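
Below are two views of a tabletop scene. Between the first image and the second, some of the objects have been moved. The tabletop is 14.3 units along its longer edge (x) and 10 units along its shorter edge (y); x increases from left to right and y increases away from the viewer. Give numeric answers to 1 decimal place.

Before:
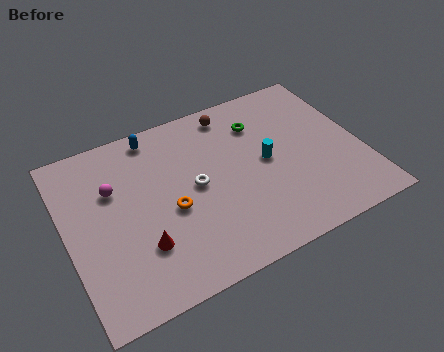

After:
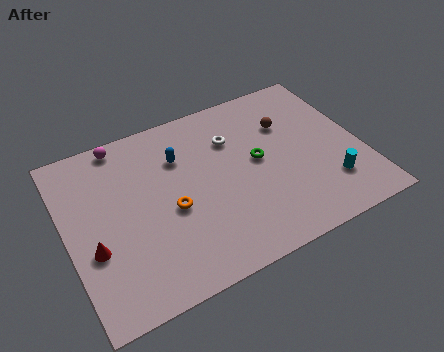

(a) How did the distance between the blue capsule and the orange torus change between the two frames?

-1.7

Before: roughly 4.6 units apart; after: 2.9. That's 1.7 units closer together.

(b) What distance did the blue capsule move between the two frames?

2.1

The blue capsule moved from about (4.7, 8.9) to (5.7, 7.1), a distance of √(1.0² + 1.8²) ≈ 2.1.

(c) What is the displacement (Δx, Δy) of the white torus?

(2.1, 2.0)

From the two frames, the white torus sits at roughly (6.2, 5.1) before and (8.3, 7.1) after.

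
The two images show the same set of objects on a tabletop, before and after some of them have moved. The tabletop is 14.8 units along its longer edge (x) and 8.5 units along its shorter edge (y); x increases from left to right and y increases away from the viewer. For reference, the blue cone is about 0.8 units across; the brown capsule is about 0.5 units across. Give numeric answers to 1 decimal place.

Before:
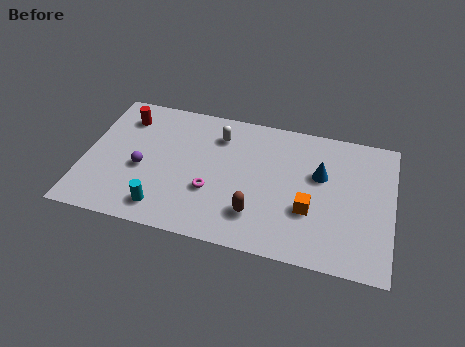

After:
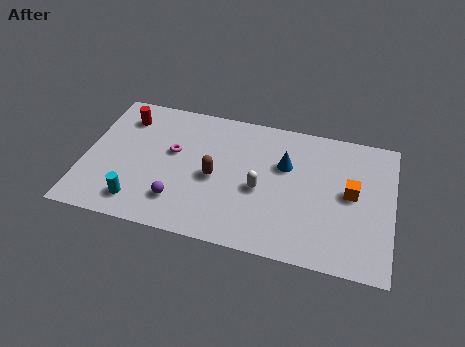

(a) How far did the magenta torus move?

2.8

The magenta torus moved from about (6.2, 3.0) to (4.2, 5.0), a distance of √(2.0² + 2.0²) ≈ 2.8.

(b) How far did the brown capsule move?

2.8

The brown capsule moved from about (8.4, 2.1) to (6.3, 3.9), a distance of √(2.1² + 1.8²) ≈ 2.8.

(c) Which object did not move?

the red cylinder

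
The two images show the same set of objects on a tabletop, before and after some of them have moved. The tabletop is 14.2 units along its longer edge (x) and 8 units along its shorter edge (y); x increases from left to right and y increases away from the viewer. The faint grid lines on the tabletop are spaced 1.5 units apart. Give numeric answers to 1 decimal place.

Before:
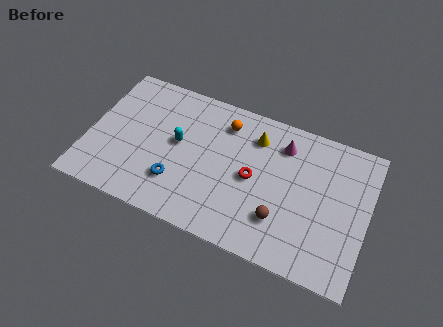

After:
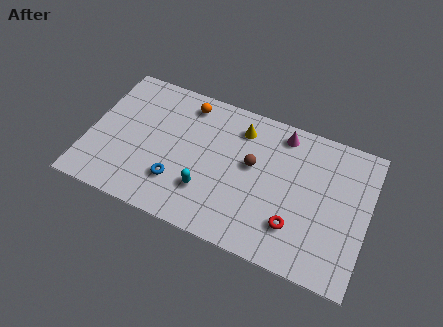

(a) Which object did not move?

the blue torus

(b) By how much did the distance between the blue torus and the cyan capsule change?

-0.7

Before: roughly 2.2 units apart; after: 1.5. That's 0.7 units closer together.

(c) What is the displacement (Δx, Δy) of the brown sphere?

(-1.7, 2.4)

The brown sphere was at about (10.0, 2.2) and moved to about (8.3, 4.6).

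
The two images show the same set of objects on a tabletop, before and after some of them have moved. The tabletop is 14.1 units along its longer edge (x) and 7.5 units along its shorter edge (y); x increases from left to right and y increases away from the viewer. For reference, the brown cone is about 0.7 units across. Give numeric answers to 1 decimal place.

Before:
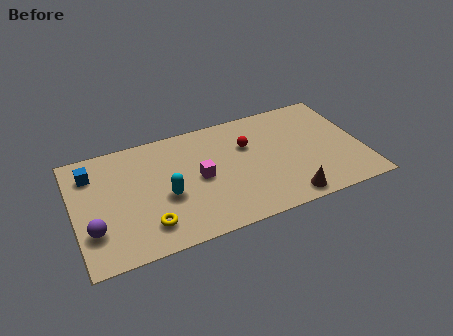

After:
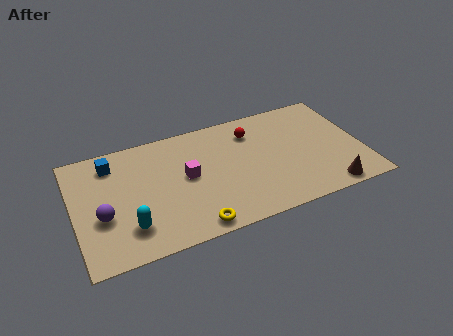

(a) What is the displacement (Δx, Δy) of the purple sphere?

(0.5, 0.7)

From the two frames, the purple sphere sits at roughly (0.8, 2.2) before and (1.3, 2.9) after.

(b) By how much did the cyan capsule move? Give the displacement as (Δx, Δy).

(-1.9, -1.3)

From the two frames, the cyan capsule sits at roughly (4.4, 3.1) before and (2.5, 1.8) after.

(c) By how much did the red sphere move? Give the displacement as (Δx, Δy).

(0.3, 0.8)

The red sphere started near (8.6, 5.0) and ended near (8.9, 5.8).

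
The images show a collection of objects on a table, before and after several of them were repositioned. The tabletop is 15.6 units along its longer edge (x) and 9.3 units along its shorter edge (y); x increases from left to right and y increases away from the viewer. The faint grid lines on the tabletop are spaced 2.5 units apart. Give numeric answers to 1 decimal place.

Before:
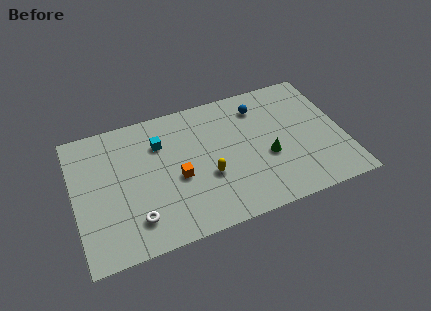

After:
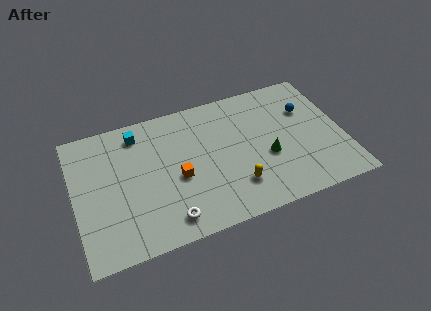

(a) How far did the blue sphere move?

2.9

The blue sphere moved from about (11.0, 7.4) to (13.7, 6.3), a distance of √(2.7² + 1.1²) ≈ 2.9.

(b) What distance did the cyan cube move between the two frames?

1.6

The cyan cube was near (5.1, 6.7) before and (3.9, 7.8) after, so it travelled √(1.2² + 1.1²) ≈ 1.6 units.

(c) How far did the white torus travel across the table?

1.9

The white torus moved from about (3.3, 2.0) to (5.1, 1.4), a distance of √(1.8² + 0.6²) ≈ 1.9.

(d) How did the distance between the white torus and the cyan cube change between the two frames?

+1.5

The distance was about 5.0 in the first image and 6.5 in the second, so they moved 1.5 units further apart.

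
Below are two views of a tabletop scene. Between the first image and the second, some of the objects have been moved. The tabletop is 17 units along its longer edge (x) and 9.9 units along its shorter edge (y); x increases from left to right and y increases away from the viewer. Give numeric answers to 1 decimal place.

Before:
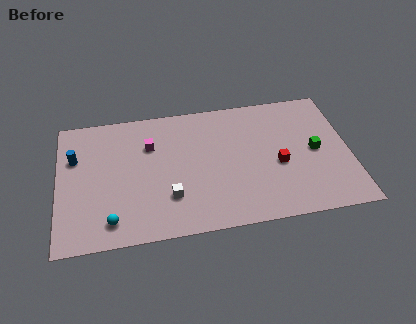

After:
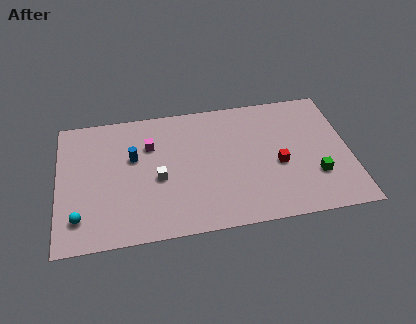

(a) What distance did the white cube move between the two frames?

1.6

The white cube was near (6.4, 2.8) before and (5.8, 4.3) after, so it travelled √(0.6² + 1.5²) ≈ 1.6 units.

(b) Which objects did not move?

the magenta cube and the red cube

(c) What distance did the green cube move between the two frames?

1.9

The green cube was near (15.0, 4.9) before and (14.9, 3.0) after, so it travelled √(0.1² + 1.9²) ≈ 1.9 units.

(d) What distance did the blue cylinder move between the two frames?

3.4

From (1.0, 6.6) to (4.4, 6.1), the blue cylinder covered √(3.4² + 0.5²) ≈ 3.4 units.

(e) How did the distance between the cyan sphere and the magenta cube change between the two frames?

+0.6

The distance was about 5.8 in the first image and 6.4 in the second, so they moved 0.6 units further apart.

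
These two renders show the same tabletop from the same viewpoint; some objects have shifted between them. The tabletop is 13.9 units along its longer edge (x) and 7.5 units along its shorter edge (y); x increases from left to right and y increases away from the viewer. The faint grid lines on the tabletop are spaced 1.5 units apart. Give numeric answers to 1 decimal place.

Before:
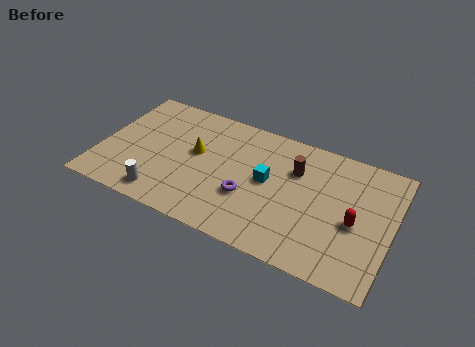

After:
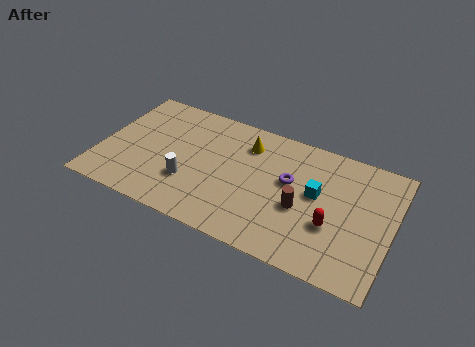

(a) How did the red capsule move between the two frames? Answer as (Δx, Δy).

(-1.0, -0.6)

The red capsule started near (12.2, 3.3) and ended near (11.2, 2.7).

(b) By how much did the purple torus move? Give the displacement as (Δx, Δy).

(1.8, 1.7)

From the two frames, the purple torus sits at roughly (7.2, 2.7) before and (9.0, 4.4) after.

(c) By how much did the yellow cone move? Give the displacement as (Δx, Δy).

(2.3, 1.5)

The yellow cone was at about (4.5, 4.3) and moved to about (6.8, 5.8).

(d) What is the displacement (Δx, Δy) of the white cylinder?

(1.1, 1.3)

The white cylinder was at about (3.3, 1.1) and moved to about (4.4, 2.4).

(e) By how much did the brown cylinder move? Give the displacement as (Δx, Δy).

(0.5, -2.1)

The brown cylinder was at about (9.2, 5.2) and moved to about (9.7, 3.1).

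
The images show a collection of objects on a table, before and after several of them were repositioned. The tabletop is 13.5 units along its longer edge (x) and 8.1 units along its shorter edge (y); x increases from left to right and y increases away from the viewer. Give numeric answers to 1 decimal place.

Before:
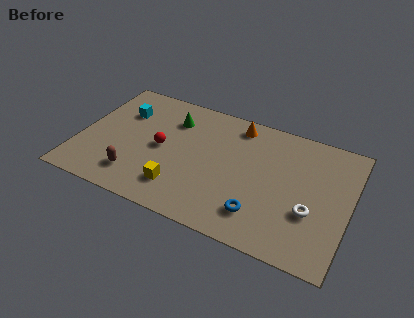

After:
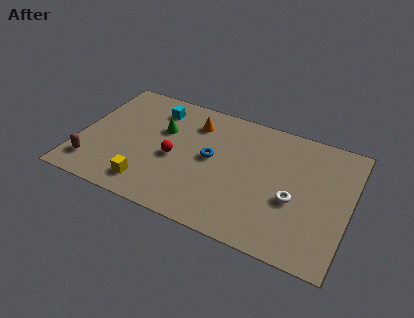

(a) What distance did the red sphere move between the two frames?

0.8

The red sphere was near (4.1, 4.0) before and (4.8, 3.6) after, so it travelled √(0.7² + 0.4²) ≈ 0.8 units.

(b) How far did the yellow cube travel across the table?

1.6

The yellow cube moved from about (5.3, 1.8) to (3.8, 1.4), a distance of √(1.5² + 0.4²) ≈ 1.6.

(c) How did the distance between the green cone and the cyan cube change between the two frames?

-1.1

The distance was about 2.5 in the first image and 1.4 in the second, so they moved 1.1 units closer together.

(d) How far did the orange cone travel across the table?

2.2

From (7.6, 7.0) to (5.5, 6.3), the orange cone covered √(2.1² + 0.7²) ≈ 2.2 units.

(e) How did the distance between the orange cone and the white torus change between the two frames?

+0.3

They were about 5.8 units apart before and 6.1 after — 0.3 units further apart.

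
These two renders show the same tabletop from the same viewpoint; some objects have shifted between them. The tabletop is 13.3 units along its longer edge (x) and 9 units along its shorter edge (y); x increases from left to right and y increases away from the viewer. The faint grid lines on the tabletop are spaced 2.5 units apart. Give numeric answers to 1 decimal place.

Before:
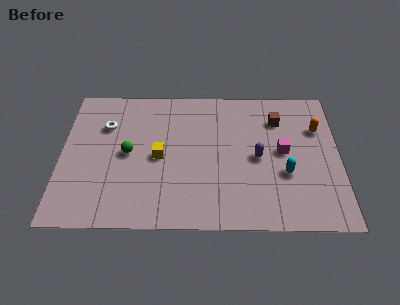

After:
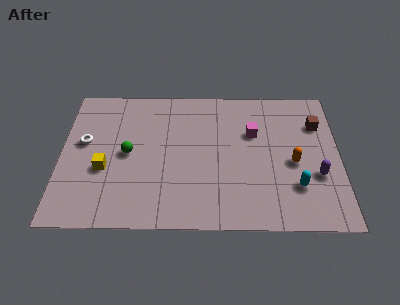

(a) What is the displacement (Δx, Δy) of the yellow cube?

(-2.6, -0.8)

The yellow cube started near (4.7, 4.3) and ended near (2.1, 3.5).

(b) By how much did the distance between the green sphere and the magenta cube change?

-1.2

Before: roughly 7.4 units apart; after: 6.2. That's 1.2 units closer together.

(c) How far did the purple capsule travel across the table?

3.0

From (9.4, 4.3) to (12.2, 3.2), the purple capsule covered √(2.8² + 1.1²) ≈ 3.0 units.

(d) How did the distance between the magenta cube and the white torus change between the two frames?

-0.5

The distance was about 8.6 in the first image and 8.1 in the second, so they moved 0.5 units closer together.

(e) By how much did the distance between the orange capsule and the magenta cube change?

+0.4

The distance was about 2.3 in the first image and 2.7 in the second, so they moved 0.4 units further apart.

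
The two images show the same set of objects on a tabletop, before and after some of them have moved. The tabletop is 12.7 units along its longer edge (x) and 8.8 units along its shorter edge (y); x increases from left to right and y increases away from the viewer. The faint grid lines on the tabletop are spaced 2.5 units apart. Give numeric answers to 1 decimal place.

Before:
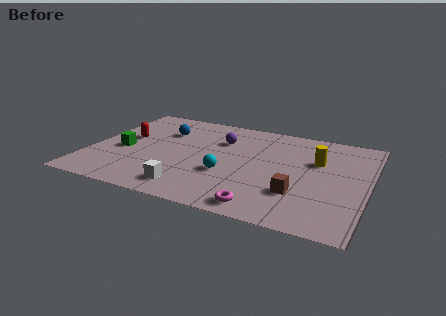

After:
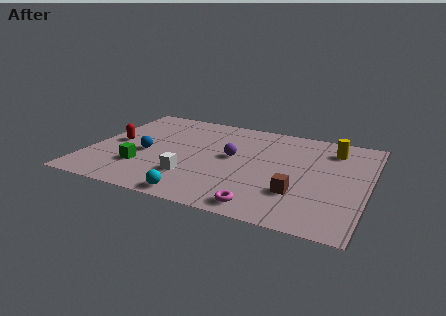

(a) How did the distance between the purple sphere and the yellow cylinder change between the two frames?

+0.4

They were about 4.5 units apart before and 4.9 after — 0.4 units further apart.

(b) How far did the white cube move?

1.0

The white cube moved from about (4.9, 1.4) to (4.9, 2.4), a distance of √(0.0² + 1.0²) ≈ 1.0.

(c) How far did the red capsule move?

0.7

The red capsule was near (1.5, 5.0) before and (1.1, 4.4) after, so it travelled √(0.4² + 0.6²) ≈ 0.7 units.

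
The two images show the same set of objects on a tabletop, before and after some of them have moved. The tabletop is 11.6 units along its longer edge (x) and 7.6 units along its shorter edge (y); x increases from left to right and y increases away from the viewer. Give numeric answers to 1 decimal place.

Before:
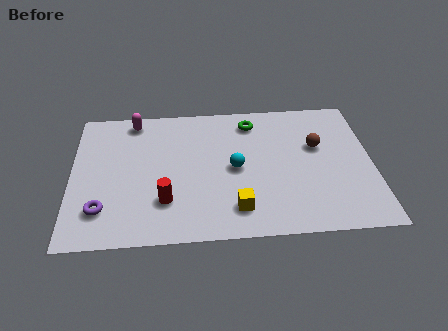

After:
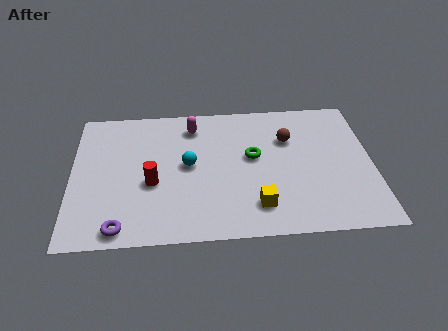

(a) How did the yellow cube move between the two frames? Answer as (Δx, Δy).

(0.8, 0.1)

The yellow cube started near (6.3, 1.5) and ended near (7.1, 1.6).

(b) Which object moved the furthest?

the magenta capsule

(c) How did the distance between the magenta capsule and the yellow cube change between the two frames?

-1.3

They were about 6.5 units apart before and 5.2 after — 1.3 units closer together.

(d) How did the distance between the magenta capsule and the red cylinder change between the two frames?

-1.3

The distance was about 4.8 in the first image and 3.5 in the second, so they moved 1.3 units closer together.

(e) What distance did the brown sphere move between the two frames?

1.2

From (9.5, 4.7) to (8.4, 5.2), the brown sphere covered √(1.1² + 0.5²) ≈ 1.2 units.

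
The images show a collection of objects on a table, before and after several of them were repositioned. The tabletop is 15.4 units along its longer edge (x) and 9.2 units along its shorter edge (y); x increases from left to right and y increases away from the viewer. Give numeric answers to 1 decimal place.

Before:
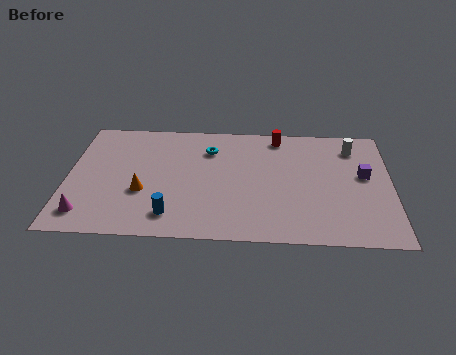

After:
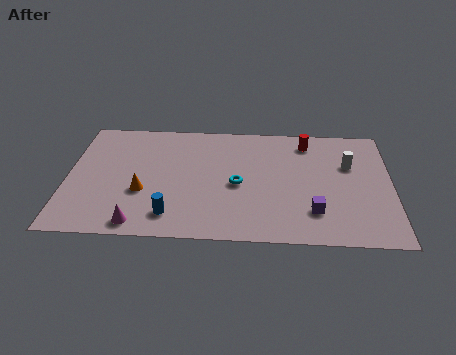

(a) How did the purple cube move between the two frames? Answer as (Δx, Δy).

(-2.4, -2.9)

The purple cube started near (14.1, 5.2) and ended near (11.7, 2.3).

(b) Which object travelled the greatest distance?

the purple cube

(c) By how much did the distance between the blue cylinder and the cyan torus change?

-1.5

Before: roughly 5.5 units apart; after: 4.0. That's 1.5 units closer together.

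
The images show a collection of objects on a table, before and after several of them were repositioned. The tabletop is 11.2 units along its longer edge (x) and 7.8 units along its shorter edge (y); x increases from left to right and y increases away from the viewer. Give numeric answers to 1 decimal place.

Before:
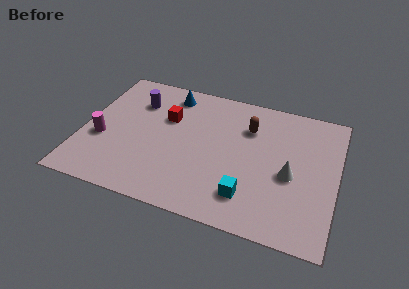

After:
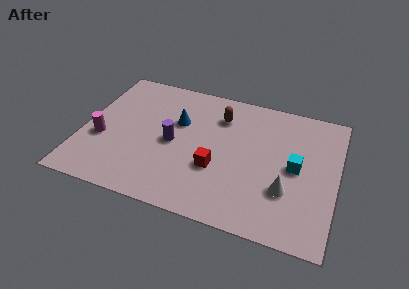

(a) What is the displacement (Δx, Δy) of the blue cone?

(0.5, -1.6)

The blue cone was at about (3.6, 6.6) and moved to about (4.1, 5.0).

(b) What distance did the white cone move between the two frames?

0.9

The white cone was near (9.2, 3.4) before and (9.1, 2.5) after, so it travelled √(0.1² + 0.9²) ≈ 0.9 units.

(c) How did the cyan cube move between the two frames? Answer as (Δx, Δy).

(1.9, 2.2)

The cyan cube was at about (7.5, 1.7) and moved to about (9.4, 3.9).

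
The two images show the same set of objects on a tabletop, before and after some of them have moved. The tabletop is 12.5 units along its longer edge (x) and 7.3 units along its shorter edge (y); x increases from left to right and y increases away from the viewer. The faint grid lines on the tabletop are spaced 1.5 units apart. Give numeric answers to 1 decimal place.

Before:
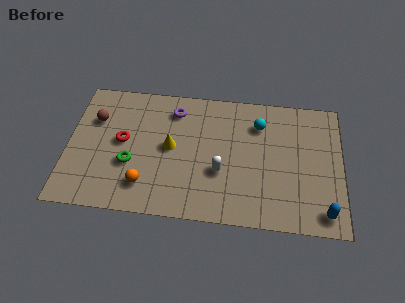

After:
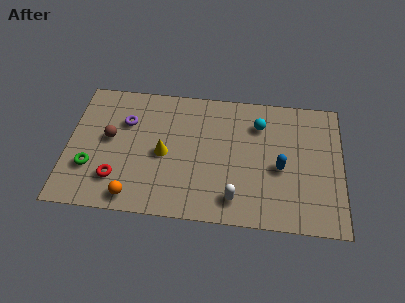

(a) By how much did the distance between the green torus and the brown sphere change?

-1.0

The distance was about 2.9 in the first image and 1.9 in the second, so they moved 1.0 units closer together.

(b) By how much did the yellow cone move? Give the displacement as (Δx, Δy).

(-0.3, -0.4)

The yellow cone was at about (4.7, 3.8) and moved to about (4.4, 3.4).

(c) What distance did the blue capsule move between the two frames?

3.0

The blue capsule moved from about (11.7, 1.0) to (9.7, 3.2), a distance of √(2.0² + 2.2²) ≈ 3.0.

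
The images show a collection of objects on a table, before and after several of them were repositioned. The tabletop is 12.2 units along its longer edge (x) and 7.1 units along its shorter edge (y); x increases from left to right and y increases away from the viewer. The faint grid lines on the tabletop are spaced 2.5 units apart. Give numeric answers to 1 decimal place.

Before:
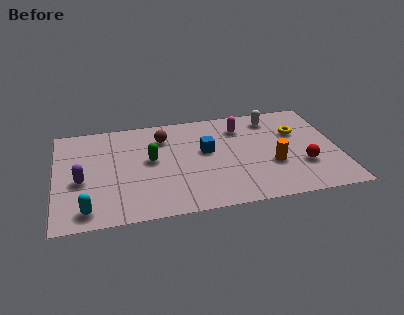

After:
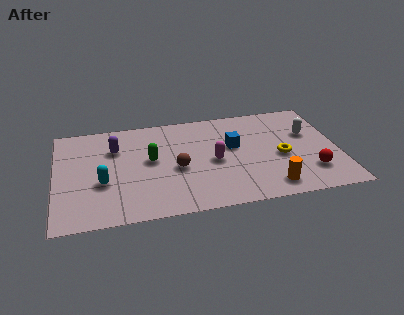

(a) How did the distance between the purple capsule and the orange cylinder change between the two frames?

-0.6

They were about 8.2 units apart before and 7.6 after — 0.6 units closer together.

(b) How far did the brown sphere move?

2.4

From (4.7, 5.4) to (5.2, 3.1), the brown sphere covered √(0.5² + 2.3²) ≈ 2.4 units.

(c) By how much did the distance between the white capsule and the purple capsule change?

-0.5

The distance was about 8.9 in the first image and 8.4 in the second, so they moved 0.5 units closer together.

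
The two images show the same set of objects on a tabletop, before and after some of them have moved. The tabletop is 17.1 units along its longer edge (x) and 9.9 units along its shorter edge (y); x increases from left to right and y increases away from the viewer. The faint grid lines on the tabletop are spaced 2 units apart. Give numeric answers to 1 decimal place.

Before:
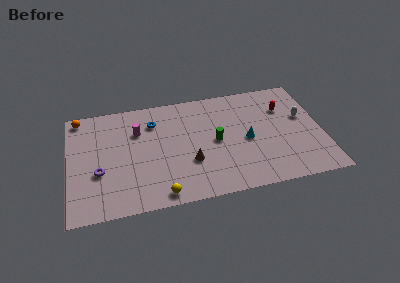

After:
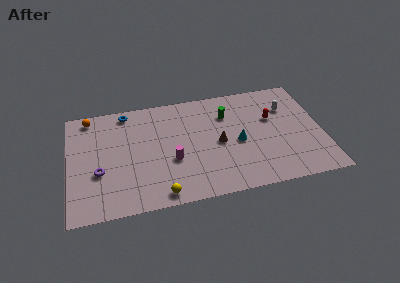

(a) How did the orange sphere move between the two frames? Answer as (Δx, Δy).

(0.7, -0.1)

From the two frames, the orange sphere sits at roughly (0.8, 8.9) before and (1.5, 8.8) after.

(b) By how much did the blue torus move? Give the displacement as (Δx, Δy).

(-1.8, 1.3)

The blue torus was at about (5.8, 7.5) and moved to about (4.0, 8.8).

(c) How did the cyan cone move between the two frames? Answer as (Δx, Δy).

(-0.6, -0.1)

From the two frames, the cyan cone sits at roughly (12.0, 4.6) before and (11.4, 4.5) after.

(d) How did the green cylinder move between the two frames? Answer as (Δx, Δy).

(0.9, 2.3)

From the two frames, the green cylinder sits at roughly (9.9, 4.9) before and (10.8, 7.2) after.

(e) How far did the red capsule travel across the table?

1.2

The red capsule was near (14.7, 7.0) before and (13.8, 6.2) after, so it travelled √(0.9² + 0.8²) ≈ 1.2 units.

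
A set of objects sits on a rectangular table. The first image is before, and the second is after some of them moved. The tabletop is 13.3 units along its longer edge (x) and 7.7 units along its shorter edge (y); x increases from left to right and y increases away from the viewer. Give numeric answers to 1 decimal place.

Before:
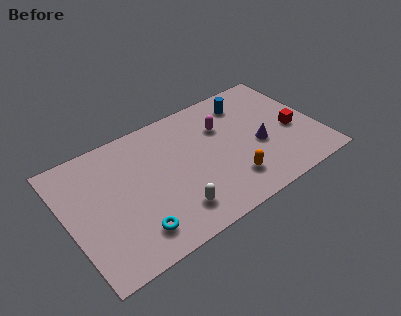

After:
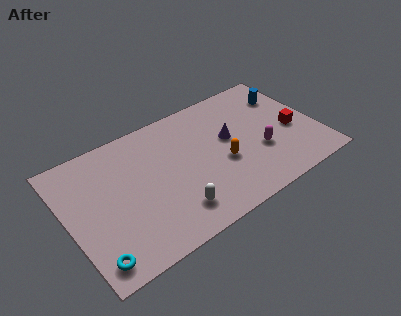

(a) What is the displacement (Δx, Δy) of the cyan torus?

(-2.2, -0.4)

The cyan torus was at about (3.1, 1.5) and moved to about (0.9, 1.1).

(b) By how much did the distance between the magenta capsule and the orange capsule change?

-1.5

Before: roughly 3.5 units apart; after: 2.0. That's 1.5 units closer together.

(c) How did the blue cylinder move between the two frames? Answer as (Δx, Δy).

(2.1, -0.5)

The blue cylinder was at about (10.0, 6.2) and moved to about (12.1, 5.7).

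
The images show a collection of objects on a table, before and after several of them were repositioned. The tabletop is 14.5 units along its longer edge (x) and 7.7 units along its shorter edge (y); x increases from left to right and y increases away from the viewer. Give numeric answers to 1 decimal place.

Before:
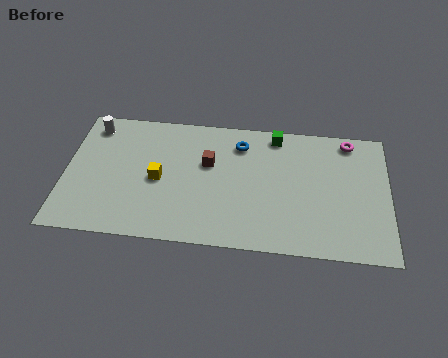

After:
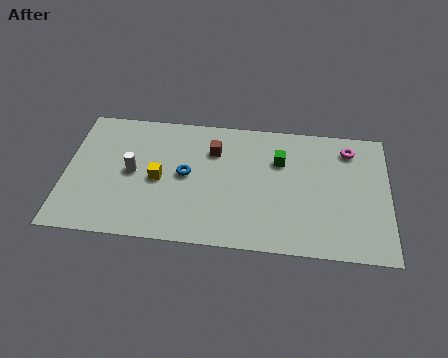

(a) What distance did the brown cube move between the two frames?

0.8

From (6.4, 4.8) to (6.6, 5.6), the brown cube covered √(0.2² + 0.8²) ≈ 0.8 units.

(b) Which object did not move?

the yellow cube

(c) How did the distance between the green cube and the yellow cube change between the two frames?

-0.4

They were about 6.1 units apart before and 5.7 after — 0.4 units closer together.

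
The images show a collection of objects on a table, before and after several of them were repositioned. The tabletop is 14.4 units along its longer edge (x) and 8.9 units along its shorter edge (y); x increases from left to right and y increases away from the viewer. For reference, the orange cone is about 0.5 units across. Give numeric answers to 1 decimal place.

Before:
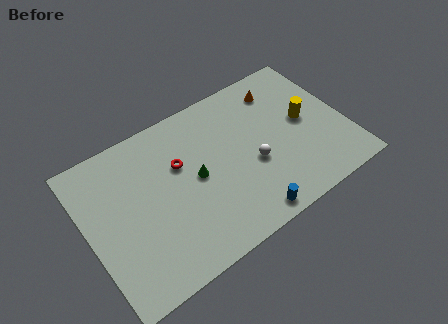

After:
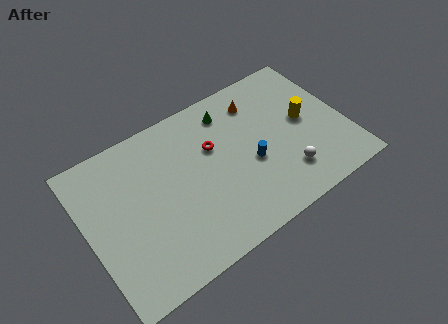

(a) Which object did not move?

the yellow cylinder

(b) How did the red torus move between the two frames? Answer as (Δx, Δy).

(1.9, 0.0)

The red torus was at about (5.3, 5.7) and moved to about (7.2, 5.7).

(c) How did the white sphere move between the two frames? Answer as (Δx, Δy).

(1.6, -1.5)

The white sphere was at about (9.1, 3.6) and moved to about (10.7, 2.1).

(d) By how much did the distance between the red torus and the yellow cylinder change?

-1.9

The distance was about 7.1 in the first image and 5.2 in the second, so they moved 1.9 units closer together.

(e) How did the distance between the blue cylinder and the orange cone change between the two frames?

-3.5

Before: roughly 7.0 units apart; after: 3.5. That's 3.5 units closer together.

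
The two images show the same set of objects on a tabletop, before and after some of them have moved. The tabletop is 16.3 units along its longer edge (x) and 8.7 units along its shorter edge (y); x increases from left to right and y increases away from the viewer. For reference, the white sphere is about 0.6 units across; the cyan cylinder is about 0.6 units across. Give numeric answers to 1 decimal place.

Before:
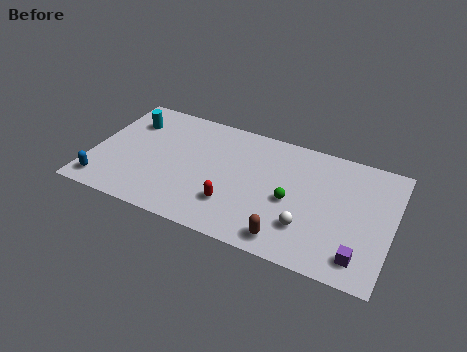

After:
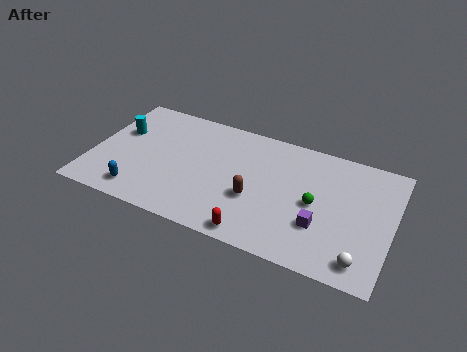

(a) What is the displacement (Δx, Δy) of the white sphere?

(3.0, -1.1)

The white sphere was at about (11.9, 2.4) and moved to about (14.9, 1.3).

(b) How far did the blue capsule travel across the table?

2.0

The blue capsule was near (0.9, 1.3) before and (2.9, 1.4) after, so it travelled √(2.0² + 0.1²) ≈ 2.0 units.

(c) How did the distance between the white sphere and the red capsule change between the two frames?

+1.6

They were about 4.0 units apart before and 5.6 after — 1.6 units further apart.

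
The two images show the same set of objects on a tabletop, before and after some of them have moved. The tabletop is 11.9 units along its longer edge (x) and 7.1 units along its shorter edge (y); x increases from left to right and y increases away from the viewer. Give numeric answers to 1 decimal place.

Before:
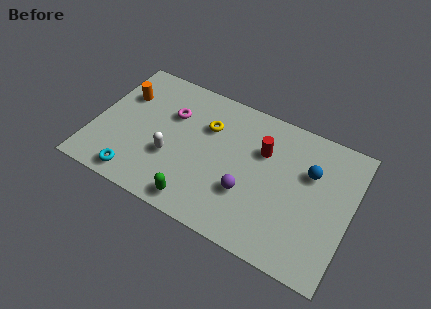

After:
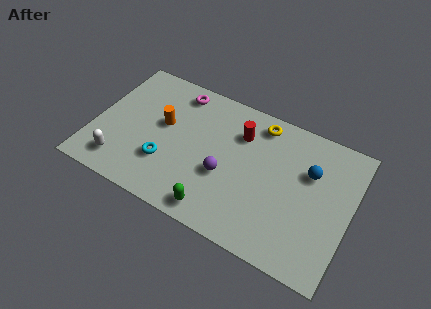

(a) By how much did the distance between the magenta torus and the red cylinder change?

-1.1

Before: roughly 4.3 units apart; after: 3.2. That's 1.1 units closer together.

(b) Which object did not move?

the blue sphere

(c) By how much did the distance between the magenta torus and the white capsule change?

+3.0

The distance was about 2.2 in the first image and 5.2 in the second, so they moved 3.0 units further apart.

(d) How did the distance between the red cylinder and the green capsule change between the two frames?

-0.3

The distance was about 4.6 in the first image and 4.3 in the second, so they moved 0.3 units closer together.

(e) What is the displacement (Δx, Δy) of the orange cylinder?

(2.0, -0.8)

The orange cylinder was at about (1.1, 4.9) and moved to about (3.1, 4.1).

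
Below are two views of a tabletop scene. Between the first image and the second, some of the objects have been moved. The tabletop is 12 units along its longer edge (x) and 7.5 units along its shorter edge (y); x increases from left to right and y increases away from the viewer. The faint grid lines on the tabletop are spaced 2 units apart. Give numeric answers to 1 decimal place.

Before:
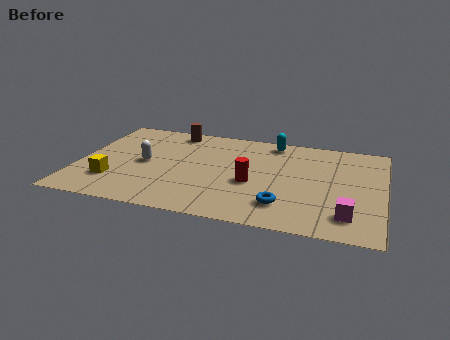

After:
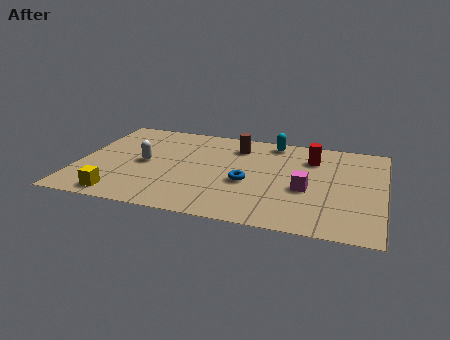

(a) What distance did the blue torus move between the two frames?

2.1

The blue torus was near (8.2, 1.7) before and (6.7, 3.1) after, so it travelled √(1.5² + 1.4²) ≈ 2.1 units.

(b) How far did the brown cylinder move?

2.7

The brown cylinder moved from about (3.5, 6.6) to (6.1, 5.9), a distance of √(2.6² + 0.7²) ≈ 2.7.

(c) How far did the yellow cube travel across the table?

1.2

The yellow cube moved from about (1.5, 2.0) to (1.9, 0.9), a distance of √(0.4² + 1.1²) ≈ 1.2.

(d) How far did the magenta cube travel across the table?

2.3

From (10.7, 1.5) to (9.0, 3.1), the magenta cube covered √(1.7² + 1.6²) ≈ 2.3 units.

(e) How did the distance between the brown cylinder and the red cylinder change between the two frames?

-1.9

The distance was about 4.9 in the first image and 3.0 in the second, so they moved 1.9 units closer together.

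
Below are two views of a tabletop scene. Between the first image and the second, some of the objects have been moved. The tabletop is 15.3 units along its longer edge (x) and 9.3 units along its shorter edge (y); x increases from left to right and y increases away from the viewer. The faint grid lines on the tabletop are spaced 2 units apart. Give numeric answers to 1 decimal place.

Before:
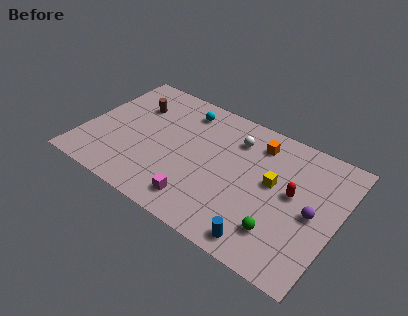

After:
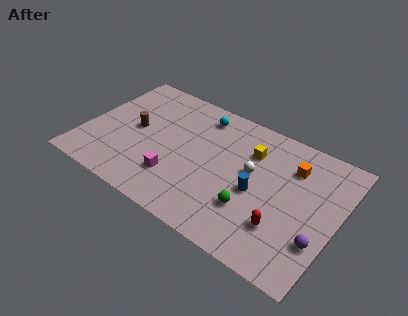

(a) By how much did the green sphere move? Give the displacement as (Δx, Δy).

(-1.8, 0.6)

From the two frames, the green sphere sits at roughly (12.3, 2.2) before and (10.5, 2.8) after.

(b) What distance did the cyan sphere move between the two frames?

1.0

The cyan sphere was near (5.5, 7.7) before and (6.5, 7.8) after, so it travelled √(1.0² + 0.1²) ≈ 1.0 units.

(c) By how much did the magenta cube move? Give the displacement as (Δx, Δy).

(-1.6, 0.9)

The magenta cube was at about (7.5, 1.6) and moved to about (5.9, 2.5).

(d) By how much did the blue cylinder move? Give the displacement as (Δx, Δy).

(-0.9, 3.0)

The blue cylinder was at about (11.5, 1.1) and moved to about (10.6, 4.1).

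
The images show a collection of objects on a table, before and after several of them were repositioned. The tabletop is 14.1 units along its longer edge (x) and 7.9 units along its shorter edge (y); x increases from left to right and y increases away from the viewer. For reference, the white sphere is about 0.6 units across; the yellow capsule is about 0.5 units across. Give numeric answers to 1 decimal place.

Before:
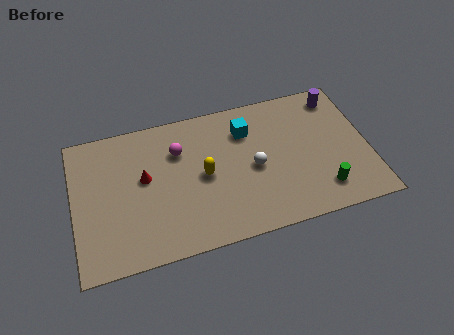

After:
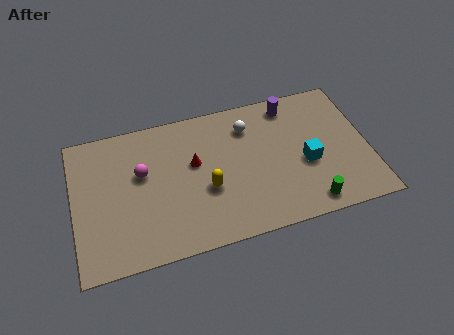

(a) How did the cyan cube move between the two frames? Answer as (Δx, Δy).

(2.7, -2.6)

From the two frames, the cyan cube sits at roughly (8.4, 5.9) before and (11.1, 3.3) after.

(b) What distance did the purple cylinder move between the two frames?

2.3

The purple cylinder moved from about (12.9, 6.7) to (10.6, 6.8), a distance of √(2.3² + 0.1²) ≈ 2.3.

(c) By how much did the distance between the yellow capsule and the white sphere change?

+1.3

They were about 2.4 units apart before and 3.7 after — 1.3 units further apart.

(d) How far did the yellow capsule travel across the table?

0.8

The yellow capsule moved from about (6.2, 3.9) to (6.3, 3.1), a distance of √(0.1² + 0.8²) ≈ 0.8.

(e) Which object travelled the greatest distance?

the cyan cube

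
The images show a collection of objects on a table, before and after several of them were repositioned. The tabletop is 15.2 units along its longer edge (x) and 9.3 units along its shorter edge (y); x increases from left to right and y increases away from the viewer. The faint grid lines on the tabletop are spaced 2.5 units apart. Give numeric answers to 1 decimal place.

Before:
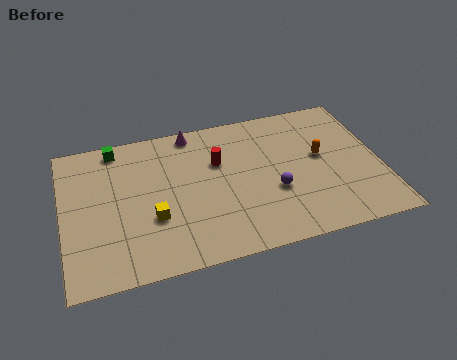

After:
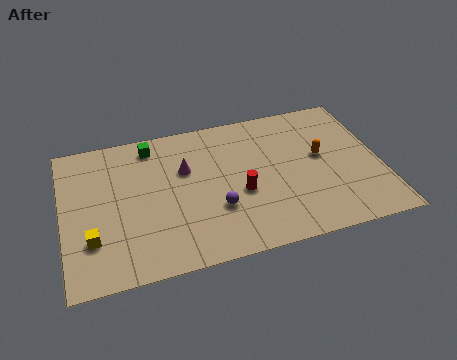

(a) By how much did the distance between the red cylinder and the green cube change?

+0.5

They were about 5.3 units apart before and 5.8 after — 0.5 units further apart.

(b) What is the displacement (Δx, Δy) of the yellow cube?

(-2.9, -0.6)

From the two frames, the yellow cube sits at roughly (4.2, 3.3) before and (1.3, 2.7) after.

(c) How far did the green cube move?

1.7

The green cube moved from about (2.7, 8.3) to (4.4, 8.0), a distance of √(1.7² + 0.3²) ≈ 1.7.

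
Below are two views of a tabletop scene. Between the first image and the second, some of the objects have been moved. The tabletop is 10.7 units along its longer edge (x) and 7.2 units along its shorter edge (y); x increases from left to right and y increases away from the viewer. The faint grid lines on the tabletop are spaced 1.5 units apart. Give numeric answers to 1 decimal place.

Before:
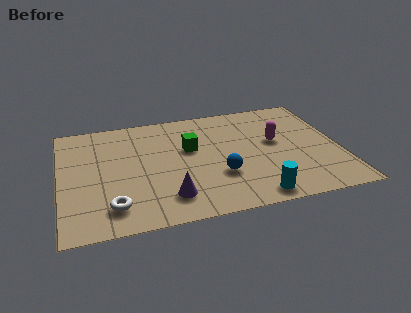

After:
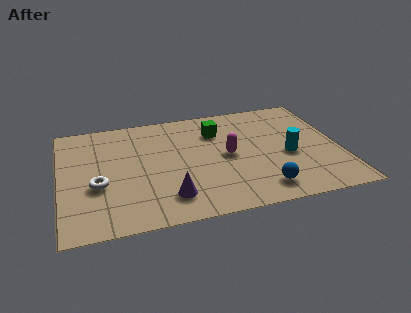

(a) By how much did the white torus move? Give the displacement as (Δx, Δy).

(-0.5, 1.4)

The white torus started near (1.9, 1.4) and ended near (1.4, 2.8).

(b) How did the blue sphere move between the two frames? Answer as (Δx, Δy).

(1.5, -1.2)

From the two frames, the blue sphere sits at roughly (6.0, 2.4) before and (7.5, 1.2) after.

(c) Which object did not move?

the purple cone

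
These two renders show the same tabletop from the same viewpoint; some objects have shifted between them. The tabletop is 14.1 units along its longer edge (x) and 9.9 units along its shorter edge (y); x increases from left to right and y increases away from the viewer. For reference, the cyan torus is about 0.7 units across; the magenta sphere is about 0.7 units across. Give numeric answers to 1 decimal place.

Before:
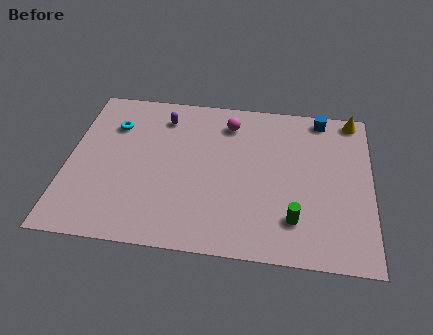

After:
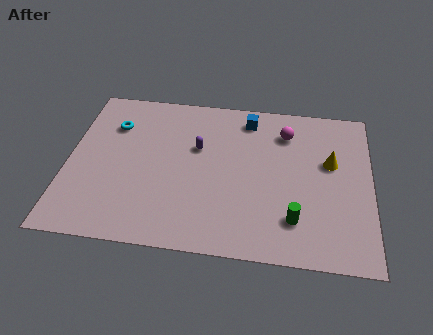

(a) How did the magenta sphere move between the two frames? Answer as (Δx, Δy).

(2.7, -0.3)

From the two frames, the magenta sphere sits at roughly (7.4, 8.0) before and (10.1, 7.7) after.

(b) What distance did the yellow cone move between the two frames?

3.2

From (13.2, 9.0) to (12.2, 6.0), the yellow cone covered √(1.0² + 3.0²) ≈ 3.2 units.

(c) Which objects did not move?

the cyan torus and the green cylinder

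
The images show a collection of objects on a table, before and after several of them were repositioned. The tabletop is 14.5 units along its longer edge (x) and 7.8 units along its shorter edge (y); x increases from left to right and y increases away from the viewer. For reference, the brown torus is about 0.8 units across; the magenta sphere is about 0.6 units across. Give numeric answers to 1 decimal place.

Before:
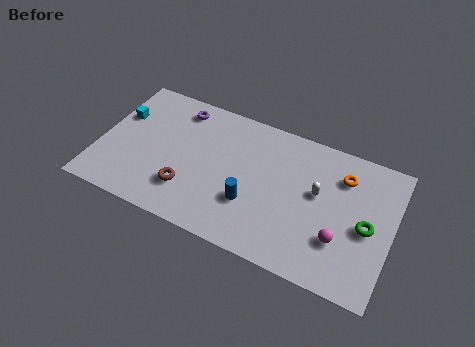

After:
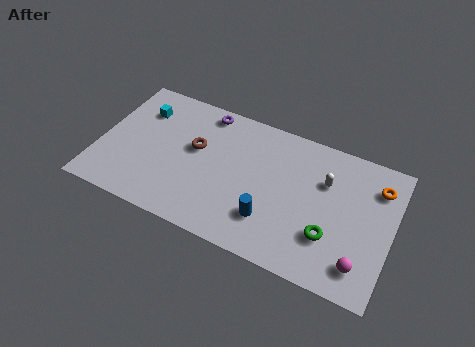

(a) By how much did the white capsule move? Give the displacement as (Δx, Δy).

(0.3, 0.8)

From the two frames, the white capsule sits at roughly (10.8, 4.5) before and (11.1, 5.3) after.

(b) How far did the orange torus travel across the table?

1.7

The orange torus moved from about (11.9, 5.9) to (13.6, 6.0), a distance of √(1.7² + 0.1²) ≈ 1.7.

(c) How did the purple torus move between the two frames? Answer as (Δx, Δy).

(1.3, 0.3)

The purple torus started near (3.6, 6.6) and ended near (4.9, 6.9).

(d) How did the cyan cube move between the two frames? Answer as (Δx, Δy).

(1.0, 0.7)

The cyan cube was at about (0.8, 5.1) and moved to about (1.8, 5.8).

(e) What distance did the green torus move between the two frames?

2.1

The green torus moved from about (13.3, 3.6) to (11.6, 2.4), a distance of √(1.7² + 1.2²) ≈ 2.1.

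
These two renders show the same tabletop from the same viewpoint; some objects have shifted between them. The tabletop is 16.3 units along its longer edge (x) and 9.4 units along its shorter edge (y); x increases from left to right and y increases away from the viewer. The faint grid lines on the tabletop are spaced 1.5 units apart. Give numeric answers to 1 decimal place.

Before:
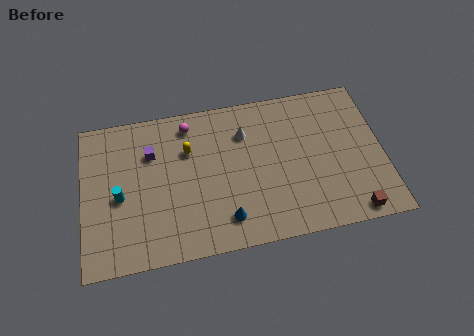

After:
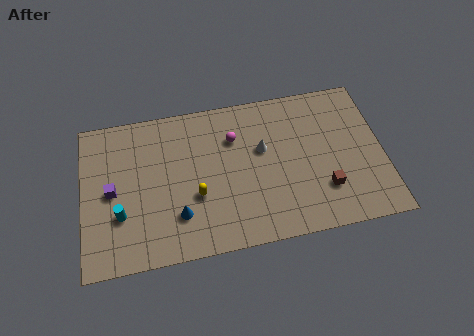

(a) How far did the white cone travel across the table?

1.5

The white cone moved from about (8.9, 6.9) to (9.8, 5.7), a distance of √(0.9² + 1.2²) ≈ 1.5.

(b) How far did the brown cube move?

2.2

The brown cube moved from about (14.4, 0.9) to (13.0, 2.6), a distance of √(1.4² + 1.7²) ≈ 2.2.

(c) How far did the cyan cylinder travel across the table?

1.1

The cyan cylinder was near (2.0, 4.2) before and (2.0, 3.1) after, so it travelled √(0.0² + 1.1²) ≈ 1.1 units.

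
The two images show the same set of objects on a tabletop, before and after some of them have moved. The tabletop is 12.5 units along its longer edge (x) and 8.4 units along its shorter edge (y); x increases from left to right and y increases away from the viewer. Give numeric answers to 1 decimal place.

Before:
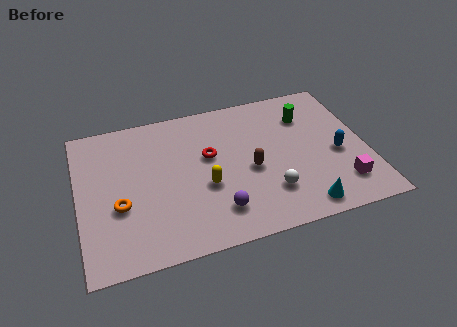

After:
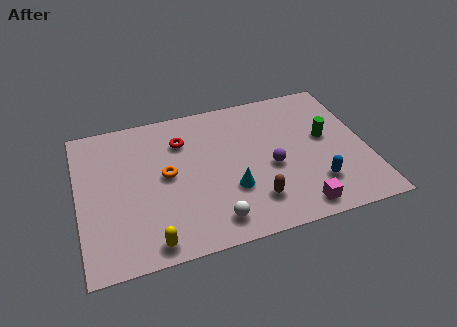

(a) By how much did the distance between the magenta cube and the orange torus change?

-3.2

The distance was about 9.6 in the first image and 6.4 in the second, so they moved 3.2 units closer together.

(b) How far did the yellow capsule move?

3.5

From (5.4, 3.3) to (2.9, 0.9), the yellow capsule covered √(2.5² + 2.4²) ≈ 3.5 units.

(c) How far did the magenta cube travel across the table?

2.2

The magenta cube was near (11.2, 1.8) before and (9.2, 1.0) after, so it travelled √(2.0² + 0.8²) ≈ 2.2 units.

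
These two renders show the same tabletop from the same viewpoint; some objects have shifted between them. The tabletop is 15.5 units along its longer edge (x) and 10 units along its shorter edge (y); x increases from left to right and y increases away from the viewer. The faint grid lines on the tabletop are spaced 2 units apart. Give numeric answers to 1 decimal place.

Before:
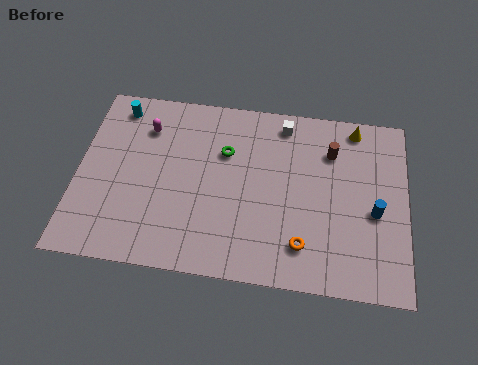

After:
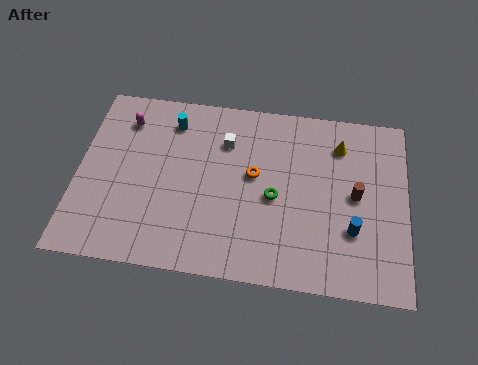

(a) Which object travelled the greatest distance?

the orange torus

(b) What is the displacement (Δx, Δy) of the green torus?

(2.4, -2.2)

The green torus started near (6.9, 6.7) and ended near (9.3, 4.5).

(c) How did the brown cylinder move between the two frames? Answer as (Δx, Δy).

(1.2, -2.3)

From the two frames, the brown cylinder sits at roughly (11.9, 7.4) before and (13.1, 5.1) after.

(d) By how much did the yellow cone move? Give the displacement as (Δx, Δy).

(-0.7, -1.1)

From the two frames, the yellow cone sits at roughly (13.0, 8.9) before and (12.3, 7.8) after.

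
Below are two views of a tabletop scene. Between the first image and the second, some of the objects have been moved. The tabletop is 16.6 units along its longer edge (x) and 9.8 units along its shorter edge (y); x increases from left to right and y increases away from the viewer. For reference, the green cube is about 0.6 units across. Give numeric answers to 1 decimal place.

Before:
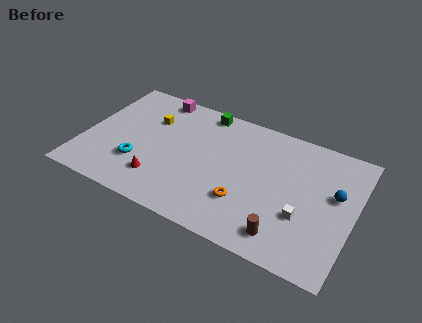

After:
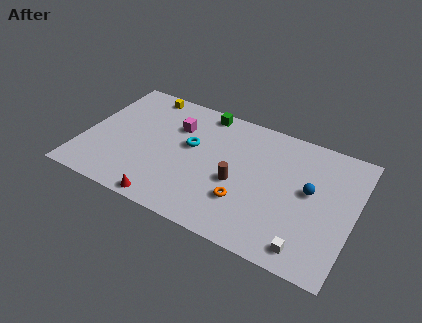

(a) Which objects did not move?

the orange torus and the green cube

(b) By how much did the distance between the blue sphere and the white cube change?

+1.2

Before: roughly 2.9 units apart; after: 4.1. That's 1.2 units further apart.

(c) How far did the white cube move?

2.2

The white cube moved from about (13.7, 3.4) to (14.2, 1.3), a distance of √(0.5² + 2.1²) ≈ 2.2.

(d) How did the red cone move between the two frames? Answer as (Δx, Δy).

(0.7, -1.5)

From the two frames, the red cone sits at roughly (5.0, 2.3) before and (5.7, 0.8) after.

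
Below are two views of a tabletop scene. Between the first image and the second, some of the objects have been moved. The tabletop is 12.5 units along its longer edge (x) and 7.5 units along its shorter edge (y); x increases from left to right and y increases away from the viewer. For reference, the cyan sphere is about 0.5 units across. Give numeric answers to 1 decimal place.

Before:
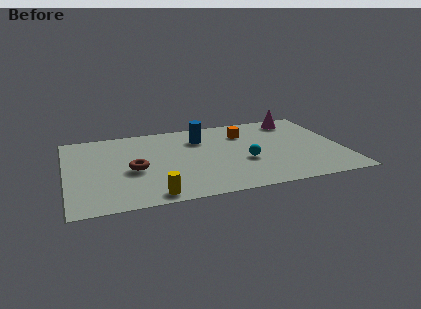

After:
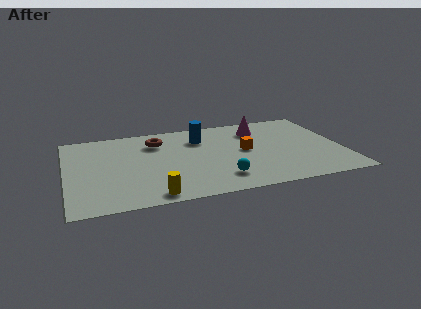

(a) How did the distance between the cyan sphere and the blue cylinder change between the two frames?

+0.8

They were about 3.2 units apart before and 4.0 after — 0.8 units further apart.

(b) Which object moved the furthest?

the brown torus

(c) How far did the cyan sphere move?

1.8

The cyan sphere was near (8.0, 2.9) before and (6.8, 1.6) after, so it travelled √(1.2² + 1.3²) ≈ 1.8 units.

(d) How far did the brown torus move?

2.7

The brown torus moved from about (3.0, 3.3) to (4.2, 5.7), a distance of √(1.2² + 2.4²) ≈ 2.7.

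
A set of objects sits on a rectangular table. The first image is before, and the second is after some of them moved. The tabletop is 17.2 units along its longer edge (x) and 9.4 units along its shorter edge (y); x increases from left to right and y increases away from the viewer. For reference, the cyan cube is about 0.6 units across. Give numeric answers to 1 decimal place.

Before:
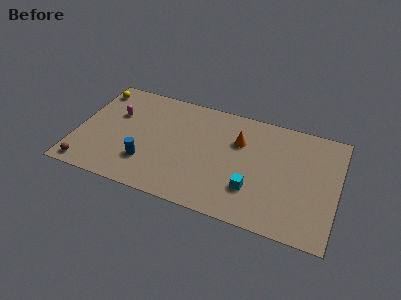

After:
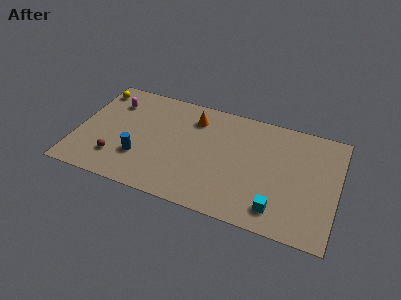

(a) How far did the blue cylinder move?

0.6

The blue cylinder was near (4.8, 2.6) before and (4.3, 2.9) after, so it travelled √(0.5² + 0.3²) ≈ 0.6 units.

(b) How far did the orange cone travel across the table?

3.3

The orange cone was near (10.6, 6.4) before and (7.5, 7.4) after, so it travelled √(3.1² + 1.0²) ≈ 3.3 units.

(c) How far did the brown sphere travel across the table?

2.2

The brown sphere was near (1.0, 1.0) before and (2.8, 2.3) after, so it travelled √(1.8² + 1.3²) ≈ 2.2 units.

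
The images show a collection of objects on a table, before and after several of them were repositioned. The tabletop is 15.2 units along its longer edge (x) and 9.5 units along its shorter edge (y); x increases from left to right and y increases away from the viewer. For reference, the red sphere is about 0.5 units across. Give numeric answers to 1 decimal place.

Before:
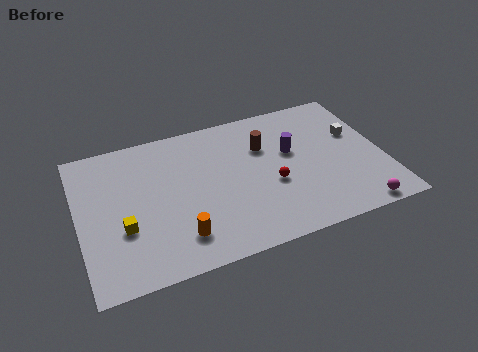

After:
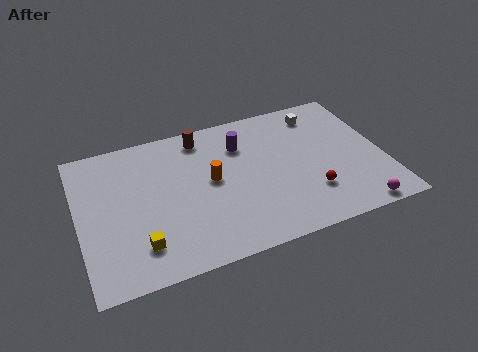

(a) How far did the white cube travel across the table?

2.6

The white cube moved from about (14.0, 5.9) to (12.4, 7.9), a distance of √(1.6² + 2.0²) ≈ 2.6.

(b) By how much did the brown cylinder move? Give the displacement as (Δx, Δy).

(-3.0, 1.7)

From the two frames, the brown cylinder sits at roughly (9.4, 6.5) before and (6.4, 8.2) after.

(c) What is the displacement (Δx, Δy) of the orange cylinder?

(1.9, 3.1)

The orange cylinder started near (4.7, 2.0) and ended near (6.6, 5.1).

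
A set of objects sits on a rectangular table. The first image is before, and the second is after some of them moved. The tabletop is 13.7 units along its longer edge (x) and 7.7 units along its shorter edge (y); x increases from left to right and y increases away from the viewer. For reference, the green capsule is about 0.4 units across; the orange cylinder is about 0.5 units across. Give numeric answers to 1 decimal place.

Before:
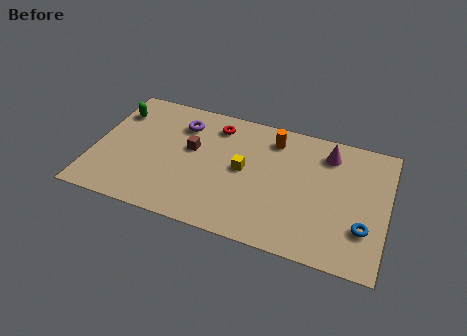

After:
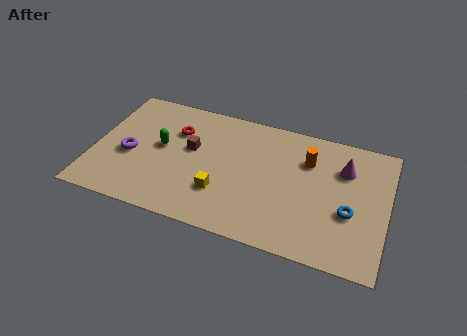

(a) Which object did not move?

the brown cube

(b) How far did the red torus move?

2.0

From (5.5, 6.3) to (3.7, 5.4), the red torus covered √(1.8² + 0.9²) ≈ 2.0 units.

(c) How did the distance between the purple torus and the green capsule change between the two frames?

-1.4

They were about 3.1 units apart before and 1.7 after — 1.4 units closer together.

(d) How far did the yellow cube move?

1.9

The yellow cube was near (7.0, 4.0) before and (6.1, 2.3) after, so it travelled √(0.9² + 1.7²) ≈ 1.9 units.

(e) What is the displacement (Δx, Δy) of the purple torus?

(-2.2, -2.6)

The purple torus started near (3.9, 5.9) and ended near (1.7, 3.3).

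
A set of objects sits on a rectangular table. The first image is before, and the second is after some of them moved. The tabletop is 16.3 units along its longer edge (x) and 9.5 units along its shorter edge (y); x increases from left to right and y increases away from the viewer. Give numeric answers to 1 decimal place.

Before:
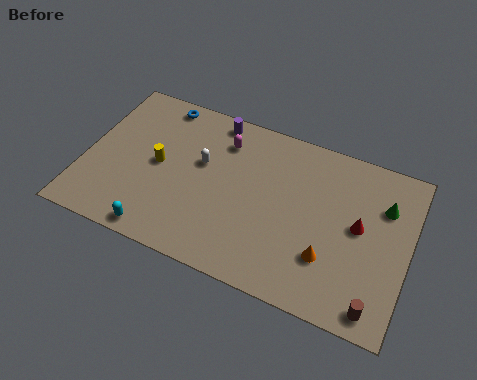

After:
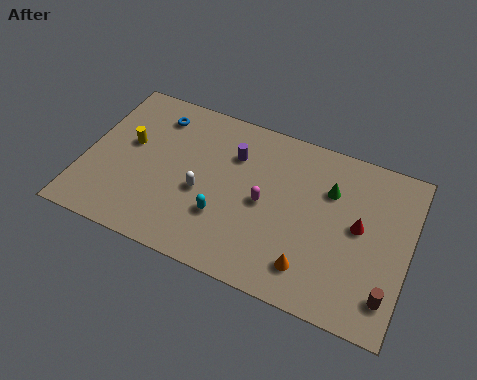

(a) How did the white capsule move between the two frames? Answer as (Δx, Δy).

(0.2, -1.7)

The white capsule was at about (5.8, 5.7) and moved to about (6.0, 4.0).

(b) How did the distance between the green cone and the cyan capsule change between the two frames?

-6.0

The distance was about 12.2 in the first image and 6.2 in the second, so they moved 6.0 units closer together.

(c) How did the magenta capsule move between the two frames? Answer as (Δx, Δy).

(2.4, -2.8)

The magenta capsule was at about (6.7, 7.4) and moved to about (9.1, 4.6).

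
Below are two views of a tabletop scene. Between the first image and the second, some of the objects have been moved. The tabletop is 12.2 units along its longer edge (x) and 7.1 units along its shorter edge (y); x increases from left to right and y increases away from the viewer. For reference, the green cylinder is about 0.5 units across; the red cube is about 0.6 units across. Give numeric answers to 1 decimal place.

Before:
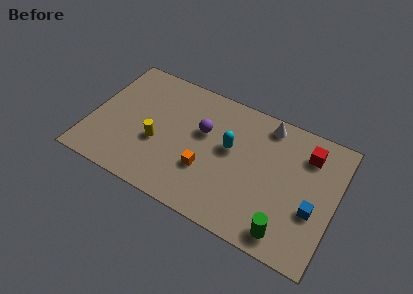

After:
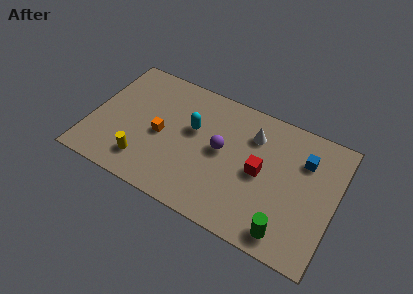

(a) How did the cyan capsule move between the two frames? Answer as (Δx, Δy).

(-1.9, 0.2)

The cyan capsule was at about (6.9, 4.1) and moved to about (5.0, 4.3).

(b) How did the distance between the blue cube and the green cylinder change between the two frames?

+2.1

Before: roughly 2.0 units apart; after: 4.1. That's 2.1 units further apart.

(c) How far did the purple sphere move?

1.2

The purple sphere moved from about (5.5, 4.4) to (6.5, 3.8), a distance of √(1.0² + 0.6²) ≈ 1.2.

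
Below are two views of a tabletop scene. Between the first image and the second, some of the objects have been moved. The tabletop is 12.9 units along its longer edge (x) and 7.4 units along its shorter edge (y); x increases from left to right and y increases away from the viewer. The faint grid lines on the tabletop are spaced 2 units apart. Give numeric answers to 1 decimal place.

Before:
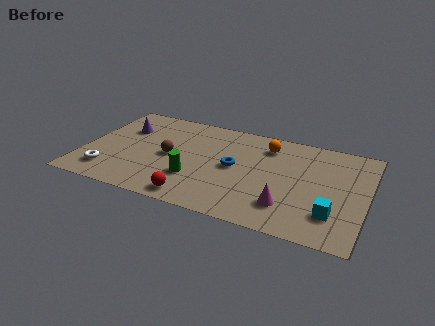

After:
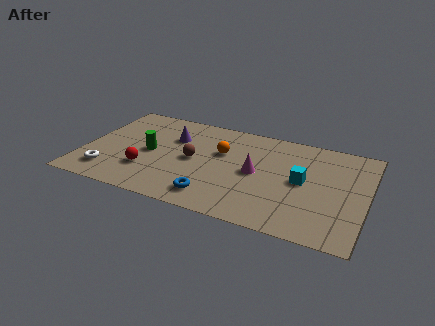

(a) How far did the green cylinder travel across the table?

2.6

The green cylinder moved from about (5.2, 2.3) to (3.0, 3.6), a distance of √(2.2² + 1.3²) ≈ 2.6.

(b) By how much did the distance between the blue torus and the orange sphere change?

+0.9

Before: roughly 2.5 units apart; after: 3.4. That's 0.9 units further apart.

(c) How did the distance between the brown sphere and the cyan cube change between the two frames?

-2.8

They were about 7.8 units apart before and 5.0 after — 2.8 units closer together.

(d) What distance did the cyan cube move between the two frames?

2.4

From (11.5, 1.9) to (10.0, 3.8), the cyan cube covered √(1.5² + 1.9²) ≈ 2.4 units.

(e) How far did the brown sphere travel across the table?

1.1

From (3.9, 3.6) to (5.0, 3.7), the brown sphere covered √(1.1² + 0.1²) ≈ 1.1 units.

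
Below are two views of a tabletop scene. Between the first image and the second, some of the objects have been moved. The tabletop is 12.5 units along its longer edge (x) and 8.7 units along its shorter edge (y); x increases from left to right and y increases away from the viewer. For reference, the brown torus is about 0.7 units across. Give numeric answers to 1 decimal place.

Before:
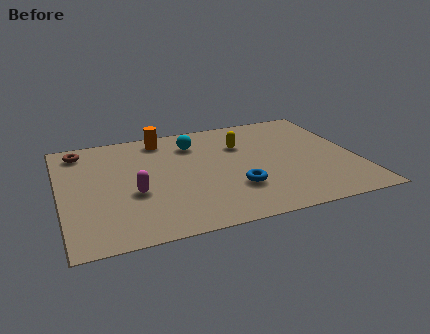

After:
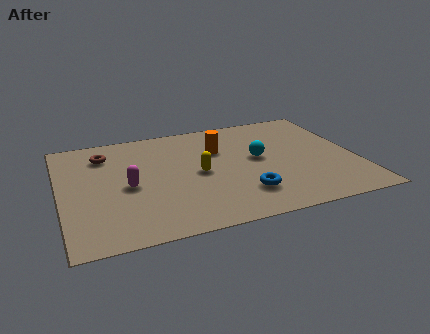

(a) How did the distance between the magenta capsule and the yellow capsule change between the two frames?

-2.5

Before: roughly 5.5 units apart; after: 3.0. That's 2.5 units closer together.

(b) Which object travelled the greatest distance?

the cyan sphere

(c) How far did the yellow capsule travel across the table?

2.7

From (7.8, 6.0) to (5.8, 4.2), the yellow capsule covered √(2.0² + 1.8²) ≈ 2.7 units.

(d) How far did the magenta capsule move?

0.6

From (3.0, 3.4) to (2.8, 4.0), the magenta capsule covered √(0.2² + 0.6²) ≈ 0.6 units.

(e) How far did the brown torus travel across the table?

1.2

The brown torus moved from about (1.0, 7.4) to (2.0, 6.8), a distance of √(1.0² + 0.6²) ≈ 1.2.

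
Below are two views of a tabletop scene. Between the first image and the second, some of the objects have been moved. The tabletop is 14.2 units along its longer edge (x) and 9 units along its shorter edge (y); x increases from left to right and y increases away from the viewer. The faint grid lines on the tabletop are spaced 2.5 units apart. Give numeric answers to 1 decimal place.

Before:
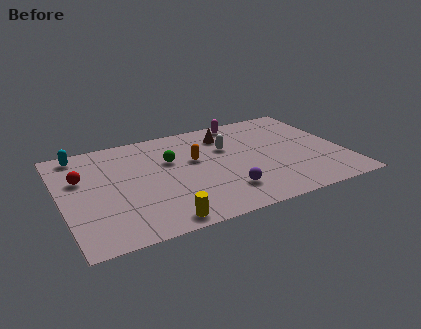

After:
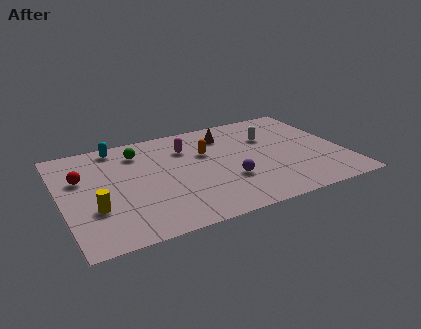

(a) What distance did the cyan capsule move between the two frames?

1.9

The cyan capsule moved from about (1.2, 8.0) to (3.1, 8.0), a distance of √(1.9² + 0.0²) ≈ 1.9.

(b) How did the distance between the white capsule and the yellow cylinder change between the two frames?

+3.3

They were about 6.4 units apart before and 9.7 after — 3.3 units further apart.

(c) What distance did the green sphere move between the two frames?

2.0

The green sphere moved from about (5.6, 5.8) to (4.1, 7.1), a distance of √(1.5² + 1.3²) ≈ 2.0.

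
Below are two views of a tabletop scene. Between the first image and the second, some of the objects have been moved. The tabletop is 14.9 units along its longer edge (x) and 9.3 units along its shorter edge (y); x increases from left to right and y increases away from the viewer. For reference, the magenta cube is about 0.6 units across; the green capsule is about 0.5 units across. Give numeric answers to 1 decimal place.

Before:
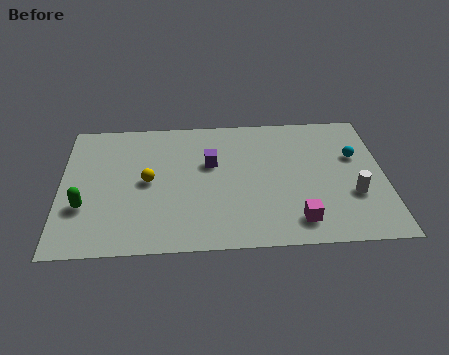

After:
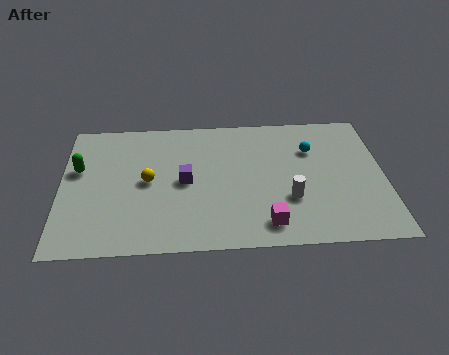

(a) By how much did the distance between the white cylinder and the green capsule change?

-2.3

The distance was about 12.3 in the first image and 10.0 in the second, so they moved 2.3 units closer together.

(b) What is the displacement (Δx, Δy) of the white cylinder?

(-2.9, -0.1)

The white cylinder started near (13.4, 3.2) and ended near (10.5, 3.1).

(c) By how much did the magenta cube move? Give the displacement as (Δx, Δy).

(-1.4, -0.1)

The magenta cube started near (10.8, 1.6) and ended near (9.4, 1.5).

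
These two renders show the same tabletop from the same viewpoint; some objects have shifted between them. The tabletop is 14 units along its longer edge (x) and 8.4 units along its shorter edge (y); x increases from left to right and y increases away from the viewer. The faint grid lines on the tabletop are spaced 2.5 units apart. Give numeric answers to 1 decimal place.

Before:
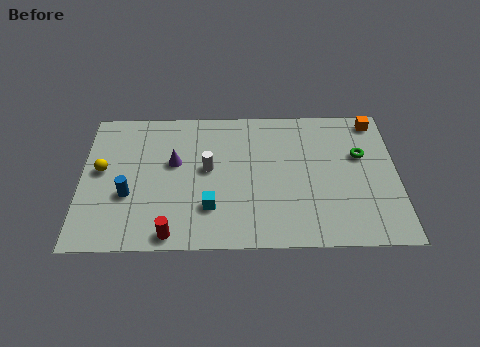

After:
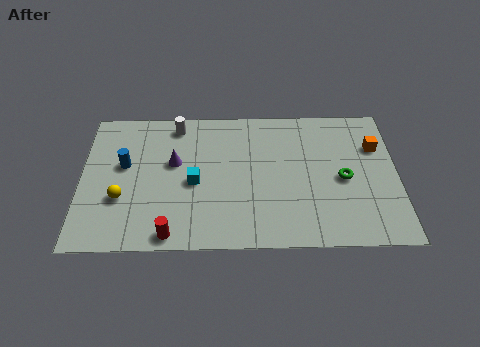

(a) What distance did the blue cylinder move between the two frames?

1.8

From (2.1, 3.1) to (1.9, 4.9), the blue cylinder covered √(0.2² + 1.8²) ≈ 1.8 units.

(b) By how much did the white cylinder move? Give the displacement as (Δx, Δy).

(-1.4, 2.7)

From the two frames, the white cylinder sits at roughly (5.6, 4.6) before and (4.2, 7.3) after.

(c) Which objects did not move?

the red cylinder and the purple cone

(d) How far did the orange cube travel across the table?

1.6

From (13.1, 7.4) to (13.1, 5.8), the orange cube covered √(0.0² + 1.6²) ≈ 1.6 units.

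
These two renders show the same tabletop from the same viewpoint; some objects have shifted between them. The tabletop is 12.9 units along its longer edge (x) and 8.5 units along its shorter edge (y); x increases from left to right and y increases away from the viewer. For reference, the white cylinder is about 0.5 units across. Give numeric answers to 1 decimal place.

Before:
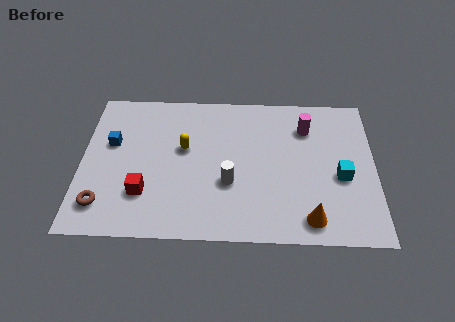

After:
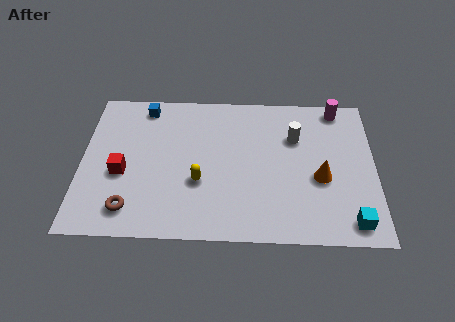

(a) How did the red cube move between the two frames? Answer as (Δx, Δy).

(-1.0, 1.1)

The red cube started near (2.8, 2.4) and ended near (1.8, 3.5).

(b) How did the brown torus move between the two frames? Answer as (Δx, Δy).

(1.2, -0.2)

From the two frames, the brown torus sits at roughly (1.0, 1.7) before and (2.2, 1.5) after.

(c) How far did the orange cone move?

2.4

The orange cone was near (10.0, 1.2) before and (10.5, 3.5) after, so it travelled √(0.5² + 2.3²) ≈ 2.4 units.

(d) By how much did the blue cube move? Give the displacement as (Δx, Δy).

(1.4, 2.2)

The blue cube was at about (1.3, 5.2) and moved to about (2.7, 7.4).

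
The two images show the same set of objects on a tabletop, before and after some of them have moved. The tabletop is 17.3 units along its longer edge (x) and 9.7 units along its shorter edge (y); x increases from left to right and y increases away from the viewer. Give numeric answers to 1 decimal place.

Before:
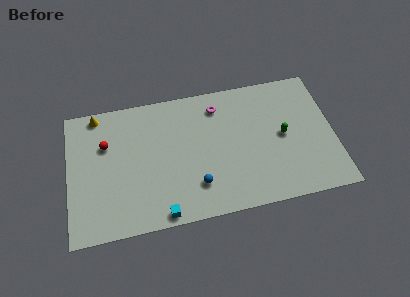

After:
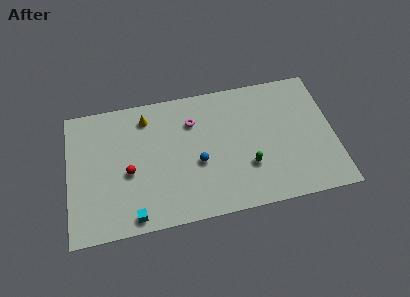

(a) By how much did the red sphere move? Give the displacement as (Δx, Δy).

(1.4, -2.3)

The red sphere started near (2.5, 6.5) and ended near (3.9, 4.2).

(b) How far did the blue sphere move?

1.6

The blue sphere moved from about (8.2, 2.4) to (8.4, 4.0), a distance of √(0.2² + 1.6²) ≈ 1.6.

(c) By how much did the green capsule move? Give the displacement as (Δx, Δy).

(-2.4, -1.8)

The green capsule was at about (14.0, 4.9) and moved to about (11.6, 3.1).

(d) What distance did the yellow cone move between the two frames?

3.3

From (2.0, 8.8) to (5.2, 8.0), the yellow cone covered √(3.2² + 0.8²) ≈ 3.3 units.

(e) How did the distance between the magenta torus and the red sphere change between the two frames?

-2.3

The distance was about 7.5 in the first image and 5.2 in the second, so they moved 2.3 units closer together.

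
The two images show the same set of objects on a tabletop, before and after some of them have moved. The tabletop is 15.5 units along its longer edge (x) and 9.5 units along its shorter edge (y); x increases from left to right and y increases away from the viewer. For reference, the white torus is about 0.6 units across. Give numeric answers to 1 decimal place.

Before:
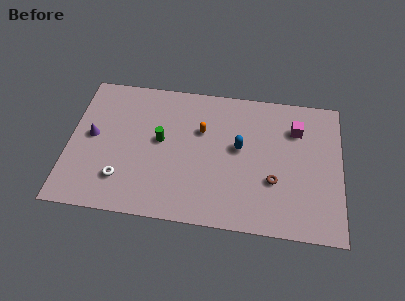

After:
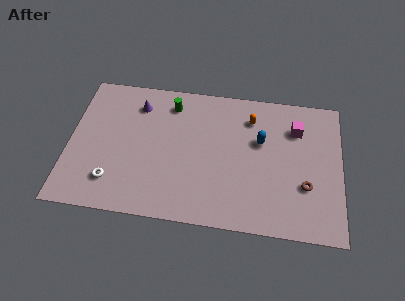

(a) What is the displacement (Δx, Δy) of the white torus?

(-0.5, -0.2)

The white torus was at about (3.1, 2.3) and moved to about (2.6, 2.1).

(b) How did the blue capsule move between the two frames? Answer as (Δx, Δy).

(1.2, 0.6)

The blue capsule started near (9.7, 5.3) and ended near (10.9, 5.9).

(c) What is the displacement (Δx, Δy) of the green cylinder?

(0.5, 2.6)

The green cylinder started near (5.2, 5.2) and ended near (5.7, 7.8).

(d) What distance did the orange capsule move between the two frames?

3.0

The orange capsule was near (7.5, 6.2) before and (10.3, 7.4) after, so it travelled √(2.8² + 1.2²) ≈ 3.0 units.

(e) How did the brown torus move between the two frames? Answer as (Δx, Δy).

(1.8, -0.1)

The brown torus was at about (11.7, 3.3) and moved to about (13.5, 3.2).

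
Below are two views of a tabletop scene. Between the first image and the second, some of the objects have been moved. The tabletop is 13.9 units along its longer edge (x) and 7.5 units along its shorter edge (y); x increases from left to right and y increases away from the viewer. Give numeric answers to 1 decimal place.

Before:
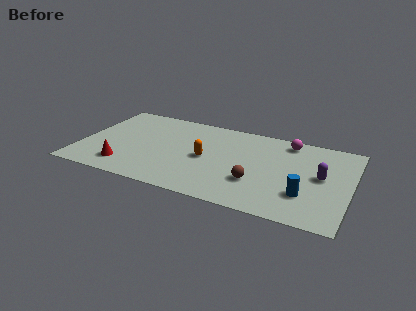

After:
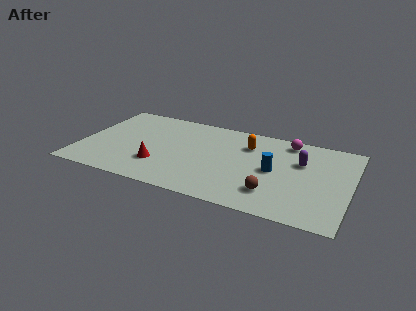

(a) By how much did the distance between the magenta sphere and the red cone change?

-1.8

They were about 9.4 units apart before and 7.6 after — 1.8 units closer together.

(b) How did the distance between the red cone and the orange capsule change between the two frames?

+0.9

They were about 4.5 units apart before and 5.4 after — 0.9 units further apart.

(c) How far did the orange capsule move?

2.8

From (6.5, 3.6) to (8.5, 5.5), the orange capsule covered √(2.0² + 1.9²) ≈ 2.8 units.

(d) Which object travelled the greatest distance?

the orange capsule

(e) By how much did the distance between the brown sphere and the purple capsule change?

-0.3

The distance was about 3.6 in the first image and 3.3 in the second, so they moved 0.3 units closer together.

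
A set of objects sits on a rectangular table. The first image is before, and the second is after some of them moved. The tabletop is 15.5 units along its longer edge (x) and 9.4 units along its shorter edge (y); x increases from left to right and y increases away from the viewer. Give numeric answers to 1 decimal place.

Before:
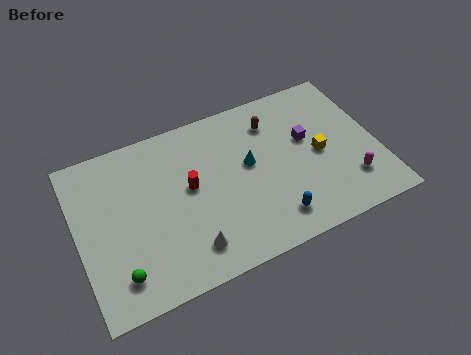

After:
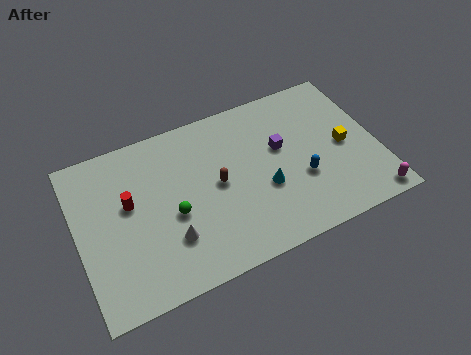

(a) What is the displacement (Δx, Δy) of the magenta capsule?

(0.9, -1.4)

The magenta capsule started near (13.8, 2.3) and ended near (14.7, 0.9).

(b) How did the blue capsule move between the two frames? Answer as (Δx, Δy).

(1.7, 1.7)

The blue capsule started near (9.7, 1.7) and ended near (11.4, 3.4).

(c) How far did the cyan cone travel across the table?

1.8

The cyan cone was near (8.9, 5.3) before and (9.5, 3.6) after, so it travelled √(0.6² + 1.7²) ≈ 1.8 units.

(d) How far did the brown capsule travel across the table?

4.1

The brown capsule was near (10.4, 7.3) before and (7.2, 4.8) after, so it travelled √(3.2² + 2.5²) ≈ 4.1 units.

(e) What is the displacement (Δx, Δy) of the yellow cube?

(1.3, 0.0)

From the two frames, the yellow cube sits at roughly (12.5, 4.5) before and (13.8, 4.5) after.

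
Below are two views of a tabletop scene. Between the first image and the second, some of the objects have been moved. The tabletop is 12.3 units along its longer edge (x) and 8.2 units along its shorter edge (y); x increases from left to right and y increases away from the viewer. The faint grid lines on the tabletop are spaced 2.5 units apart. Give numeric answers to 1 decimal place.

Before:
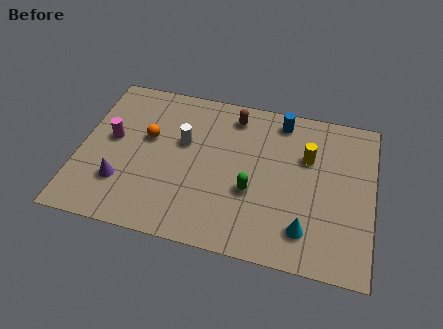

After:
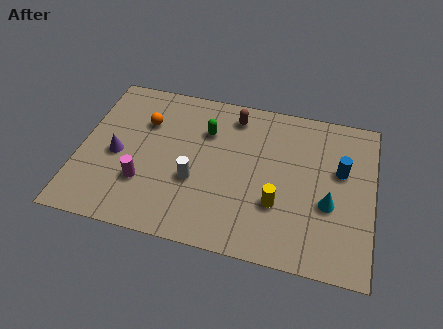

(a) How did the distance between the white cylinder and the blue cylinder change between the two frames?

+1.8

They were about 4.5 units apart before and 6.3 after — 1.8 units further apart.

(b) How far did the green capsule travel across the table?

3.4

The green capsule moved from about (7.3, 3.1) to (5.2, 5.8), a distance of √(2.1² + 2.7²) ≈ 3.4.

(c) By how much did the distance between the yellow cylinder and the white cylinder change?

-1.7

The distance was about 5.2 in the first image and 3.5 in the second, so they moved 1.7 units closer together.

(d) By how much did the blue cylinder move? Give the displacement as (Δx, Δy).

(2.6, -2.1)

The blue cylinder started near (8.3, 7.1) and ended near (10.9, 5.0).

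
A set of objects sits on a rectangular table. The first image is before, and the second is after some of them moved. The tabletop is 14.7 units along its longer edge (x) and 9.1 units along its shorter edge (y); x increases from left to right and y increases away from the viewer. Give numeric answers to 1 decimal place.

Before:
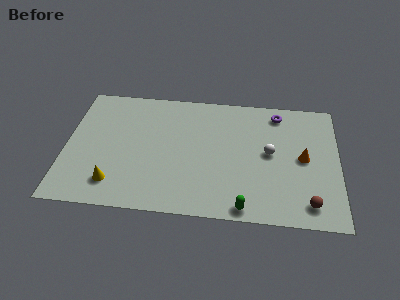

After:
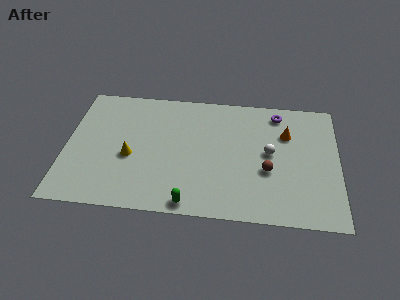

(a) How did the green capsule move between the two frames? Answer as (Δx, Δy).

(-2.9, 0.0)

The green capsule was at about (9.7, 0.8) and moved to about (6.8, 0.8).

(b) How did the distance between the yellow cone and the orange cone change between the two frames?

-1.7

They were about 10.5 units apart before and 8.8 after — 1.7 units closer together.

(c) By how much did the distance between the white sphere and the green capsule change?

+1.6

Before: roughly 4.2 units apart; after: 5.8. That's 1.6 units further apart.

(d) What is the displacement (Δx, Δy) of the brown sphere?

(-2.2, 2.1)

From the two frames, the brown sphere sits at roughly (13.1, 1.4) before and (10.9, 3.5) after.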